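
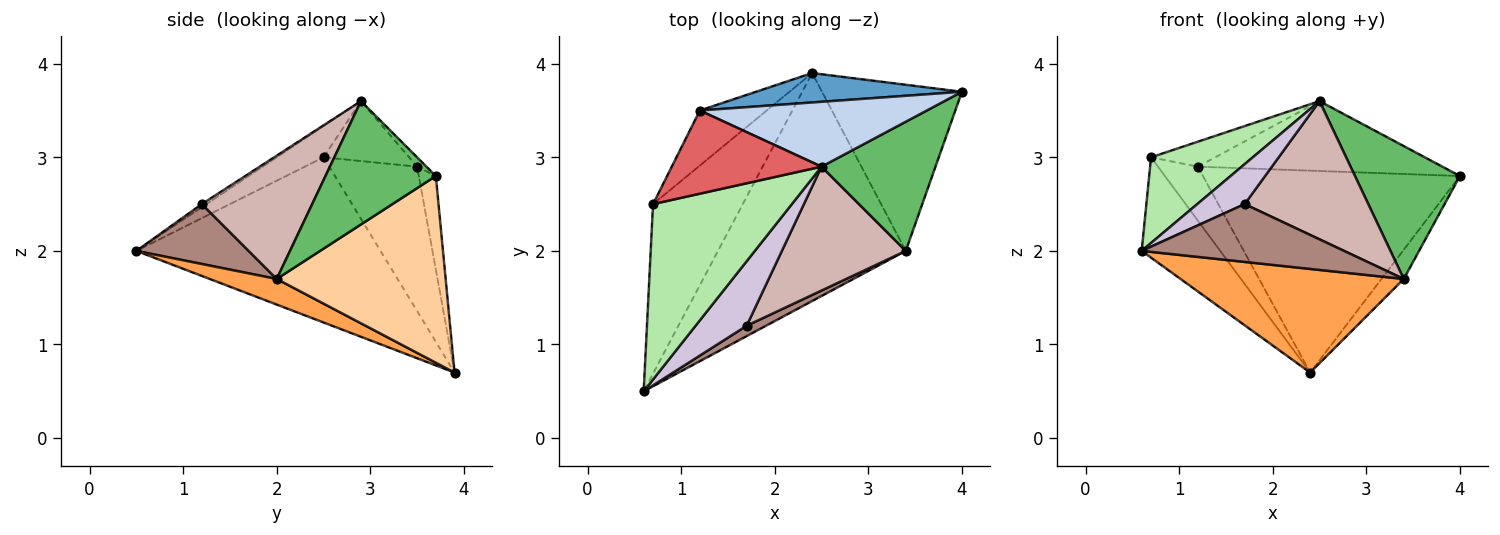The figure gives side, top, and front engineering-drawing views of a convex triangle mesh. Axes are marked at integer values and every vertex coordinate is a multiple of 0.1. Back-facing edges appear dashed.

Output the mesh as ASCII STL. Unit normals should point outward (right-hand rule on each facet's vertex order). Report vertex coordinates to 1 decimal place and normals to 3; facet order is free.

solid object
 facet normal -0.065 0.987 0.144
  outer loop
   vertex 1.2 3.5 2.9
   vertex 4.0 3.7 2.8
   vertex 2.4 3.9 0.7
  endloop
 endfacet
 facet normal -0.028 0.733 0.680
  outer loop
   vertex 1.2 3.5 2.9
   vertex 2.5 2.9 3.6
   vertex 4.0 3.7 2.8
  endloop
 endfacet
 facet normal 0.123 -0.411 -0.903
  outer loop
   vertex 3.4 2.0 1.7
   vertex 0.6 0.5 2.0
   vertex 2.4 3.9 0.7
  endloop
 endfacet
 facet normal 0.796 0.105 -0.596
  outer loop
   vertex 3.4 2.0 1.7
   vertex 2.4 3.9 0.7
   vertex 4.0 3.7 2.8
  endloop
 endfacet
 facet normal 0.602 -0.573 0.556
  outer loop
   vertex 3.4 2.0 1.7
   vertex 4.0 3.7 2.8
   vertex 2.5 2.9 3.6
  endloop
 endfacet
 facet normal -0.198 -0.430 0.881
  outer loop
   vertex 0.7 2.5 3.0
   vertex 0.6 0.5 2.0
   vertex 2.5 2.9 3.6
  endloop
 endfacet
 facet normal -0.358 0.268 0.894
  outer loop
   vertex 0.7 2.5 3.0
   vertex 2.5 2.9 3.6
   vertex 1.2 3.5 2.9
  endloop
 endfacet
 facet normal -0.846 0.272 -0.459
  outer loop
   vertex 0.7 2.5 3.0
   vertex 2.4 3.9 0.7
   vertex 0.6 0.5 2.0
  endloop
 endfacet
 facet normal -0.839 0.381 -0.388
  outer loop
   vertex 0.7 2.5 3.0
   vertex 1.2 3.5 2.9
   vertex 2.4 3.9 0.7
  endloop
 endfacet
 facet normal -0.052 -0.525 0.849
  outer loop
   vertex 1.7 1.2 2.5
   vertex 2.5 2.9 3.6
   vertex 0.6 0.5 2.0
  endloop
 endfacet
 facet normal 0.479 -0.864 0.155
  outer loop
   vertex 1.7 1.2 2.5
   vertex 0.6 0.5 2.0
   vertex 3.4 2.0 1.7
  endloop
 endfacet
 facet normal 0.553 -0.620 0.556
  outer loop
   vertex 1.7 1.2 2.5
   vertex 3.4 2.0 1.7
   vertex 2.5 2.9 3.6
  endloop
 endfacet
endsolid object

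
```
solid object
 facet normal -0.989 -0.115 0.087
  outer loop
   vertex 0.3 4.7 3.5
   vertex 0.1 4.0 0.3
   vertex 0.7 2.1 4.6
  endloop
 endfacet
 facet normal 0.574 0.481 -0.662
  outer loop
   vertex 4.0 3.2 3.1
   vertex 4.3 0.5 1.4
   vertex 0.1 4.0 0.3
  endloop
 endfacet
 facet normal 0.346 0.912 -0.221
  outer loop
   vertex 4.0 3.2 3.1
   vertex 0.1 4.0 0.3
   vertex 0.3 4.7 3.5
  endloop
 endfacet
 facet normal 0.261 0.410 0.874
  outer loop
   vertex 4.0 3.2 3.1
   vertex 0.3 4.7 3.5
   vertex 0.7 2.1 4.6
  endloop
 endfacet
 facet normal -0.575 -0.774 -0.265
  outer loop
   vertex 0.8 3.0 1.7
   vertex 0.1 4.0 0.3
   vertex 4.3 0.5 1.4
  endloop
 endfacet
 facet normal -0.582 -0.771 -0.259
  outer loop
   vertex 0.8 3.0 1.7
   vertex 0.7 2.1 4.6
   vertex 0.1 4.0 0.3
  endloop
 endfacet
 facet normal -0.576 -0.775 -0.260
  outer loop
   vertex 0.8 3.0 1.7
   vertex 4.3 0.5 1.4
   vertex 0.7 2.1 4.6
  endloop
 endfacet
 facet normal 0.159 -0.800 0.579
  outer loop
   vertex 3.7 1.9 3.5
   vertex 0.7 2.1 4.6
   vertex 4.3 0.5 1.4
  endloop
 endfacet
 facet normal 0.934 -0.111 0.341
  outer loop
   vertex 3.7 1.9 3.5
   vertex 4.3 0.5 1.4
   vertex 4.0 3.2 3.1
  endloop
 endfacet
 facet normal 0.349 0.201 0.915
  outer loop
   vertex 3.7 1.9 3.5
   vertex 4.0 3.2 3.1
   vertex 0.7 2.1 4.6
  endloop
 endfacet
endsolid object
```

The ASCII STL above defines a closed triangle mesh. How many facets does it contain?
10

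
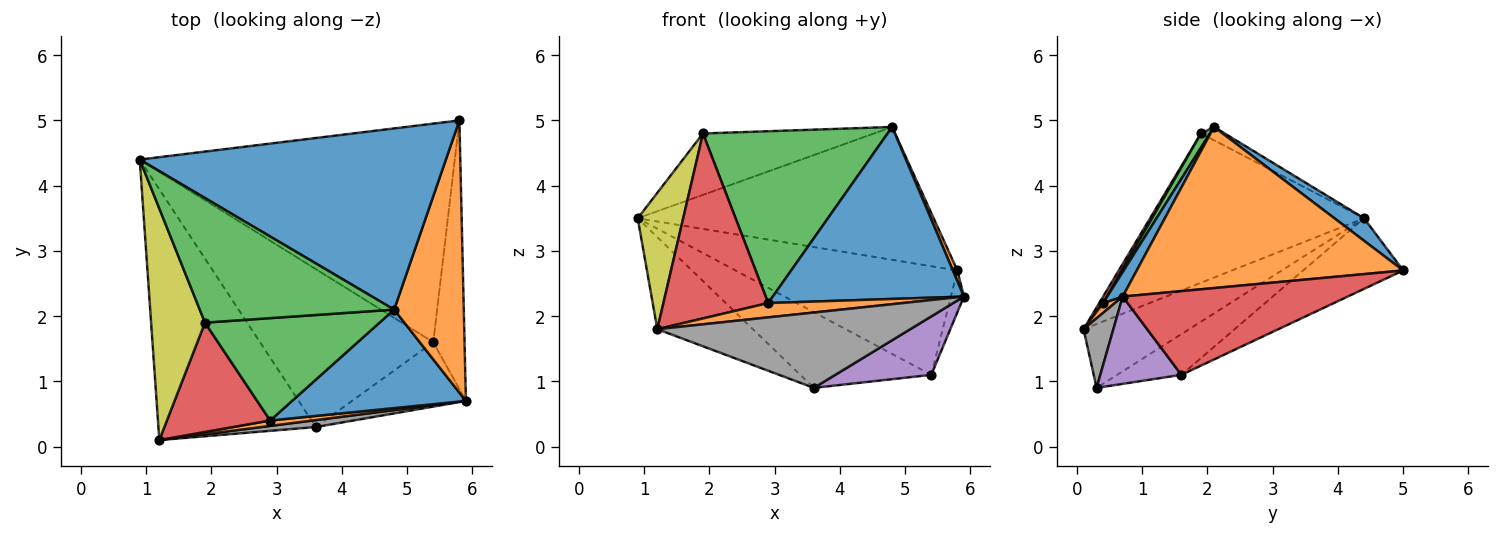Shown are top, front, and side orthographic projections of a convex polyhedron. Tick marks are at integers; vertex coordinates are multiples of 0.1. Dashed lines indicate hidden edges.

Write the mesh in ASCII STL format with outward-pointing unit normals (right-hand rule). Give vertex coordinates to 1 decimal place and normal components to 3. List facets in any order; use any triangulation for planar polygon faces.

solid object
 facet normal 0.059 0.590 0.805
  outer loop
   vertex 4.8 2.1 4.9
   vertex 5.8 5.0 2.7
   vertex 0.9 4.4 3.5
  endloop
 endfacet
 facet normal 0.918 -0.016 0.397
  outer loop
   vertex 4.8 2.1 4.9
   vertex 5.9 0.7 2.3
   vertex 5.8 5.0 2.7
  endloop
 endfacet
 facet normal -0.061 0.441 0.895
  outer loop
   vertex 1.9 1.9 4.8
   vertex 4.8 2.1 4.9
   vertex 0.9 4.4 3.5
  endloop
 endfacet
 facet normal 0.936 0.054 -0.349
  outer loop
   vertex 5.4 1.6 1.1
   vertex 5.8 5.0 2.7
   vertex 5.9 0.7 2.3
  endloop
 endfacet
 facet normal 0.494 -0.584 -0.644
  outer loop
   vertex 5.4 1.6 1.1
   vertex 5.9 0.7 2.3
   vertex 3.6 0.3 0.9
  endloop
 endfacet
 facet normal -0.197 0.436 -0.878
  outer loop
   vertex 5.4 1.6 1.1
   vertex 0.9 4.4 3.5
   vertex 5.8 5.0 2.7
  endloop
 endfacet
 facet normal -0.207 0.423 -0.882
  outer loop
   vertex 5.4 1.6 1.1
   vertex 3.6 0.3 0.9
   vertex 0.9 4.4 3.5
  endloop
 endfacet
 facet normal 0.117 -0.989 0.091
  outer loop
   vertex 1.2 0.1 1.8
   vertex 3.6 0.3 0.9
   vertex 5.9 0.7 2.3
  endloop
 endfacet
 facet normal -0.922 -0.196 0.333
  outer loop
   vertex 1.2 0.1 1.8
   vertex 1.9 1.9 4.8
   vertex 0.9 4.4 3.5
  endloop
 endfacet
 facet normal -0.356 0.322 -0.877
  outer loop
   vertex 1.2 0.1 1.8
   vertex 0.9 4.4 3.5
   vertex 3.6 0.3 0.9
  endloop
 endfacet
 facet normal 0.070 -0.866 0.496
  outer loop
   vertex 2.9 0.4 2.2
   vertex 5.9 0.7 2.3
   vertex 4.8 2.1 4.9
  endloop
 endfacet
 facet normal 0.081 -0.932 0.353
  outer loop
   vertex 2.9 0.4 2.2
   vertex 1.2 0.1 1.8
   vertex 5.9 0.7 2.3
  endloop
 endfacet
 facet normal 0.042 -0.858 0.511
  outer loop
   vertex 2.9 0.4 2.2
   vertex 4.8 2.1 4.9
   vertex 1.9 1.9 4.8
  endloop
 endfacet
 facet normal 0.032 -0.860 0.509
  outer loop
   vertex 2.9 0.4 2.2
   vertex 1.9 1.9 4.8
   vertex 1.2 0.1 1.8
  endloop
 endfacet
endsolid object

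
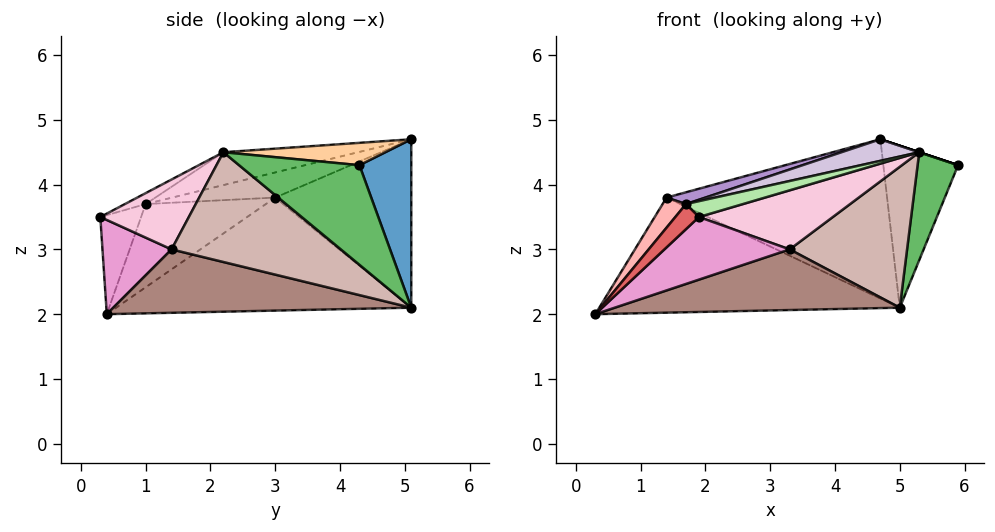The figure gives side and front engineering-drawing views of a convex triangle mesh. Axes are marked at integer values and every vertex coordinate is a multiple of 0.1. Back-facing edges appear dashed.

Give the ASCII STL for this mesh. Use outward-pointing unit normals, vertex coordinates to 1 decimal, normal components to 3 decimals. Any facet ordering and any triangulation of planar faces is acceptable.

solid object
 facet normal 0.569 0.820 0.066
  outer loop
   vertex 5.0 5.1 2.1
   vertex 4.7 5.1 4.7
   vertex 5.9 4.3 4.3
  endloop
 endfacet
 facet normal -0.600 0.611 -0.516
  outer loop
   vertex 1.4 3.0 3.8
   vertex 5.0 5.1 2.1
   vertex 0.3 0.4 2.0
  endloop
 endfacet
 facet normal -0.524 0.850 -0.060
  outer loop
   vertex 1.4 3.0 3.8
   vertex 4.7 5.1 4.7
   vertex 5.0 5.1 2.1
  endloop
 endfacet
 facet normal 0.316 0.000 0.949
  outer loop
   vertex 5.3 2.2 4.5
   vertex 5.9 4.3 4.3
   vertex 4.7 5.1 4.7
  endloop
 endfacet
 facet normal 0.847 -0.285 -0.450
  outer loop
   vertex 5.3 2.2 4.5
   vertex 5.0 5.1 2.1
   vertex 5.9 4.3 4.3
  endloop
 endfacet
 facet normal -0.110 -0.302 0.947
  outer loop
   vertex 1.7 1.0 3.7
   vertex 1.9 0.3 3.5
   vertex 5.3 2.2 4.5
  endloop
 endfacet
 facet normal -0.646 -0.375 0.665
  outer loop
   vertex 1.7 1.0 3.7
   vertex 0.3 0.4 2.0
   vertex 1.9 0.3 3.5
  endloop
 endfacet
 facet normal -0.738 -0.144 0.659
  outer loop
   vertex 1.7 1.0 3.7
   vertex 1.4 3.0 3.8
   vertex 0.3 0.4 2.0
  endloop
 endfacet
 facet normal -0.214 -0.081 0.973
  outer loop
   vertex 1.7 1.0 3.7
   vertex 4.7 5.1 4.7
   vertex 1.4 3.0 3.8
  endloop
 endfacet
 facet normal -0.182 -0.105 0.978
  outer loop
   vertex 1.7 1.0 3.7
   vertex 5.3 2.2 4.5
   vertex 4.7 5.1 4.7
  endloop
 endfacet
 facet normal 0.405 -0.388 -0.828
  outer loop
   vertex 3.3 1.4 3.0
   vertex 0.3 0.4 2.0
   vertex 5.0 5.1 2.1
  endloop
 endfacet
 facet normal 0.644 -0.447 -0.621
  outer loop
   vertex 3.3 1.4 3.0
   vertex 5.0 5.1 2.1
   vertex 5.3 2.2 4.5
  endloop
 endfacet
 facet normal 0.419 -0.759 -0.498
  outer loop
   vertex 3.3 1.4 3.0
   vertex 1.9 0.3 3.5
   vertex 0.3 0.4 2.0
  endloop
 endfacet
 facet normal 0.530 -0.801 -0.279
  outer loop
   vertex 3.3 1.4 3.0
   vertex 5.3 2.2 4.5
   vertex 1.9 0.3 3.5
  endloop
 endfacet
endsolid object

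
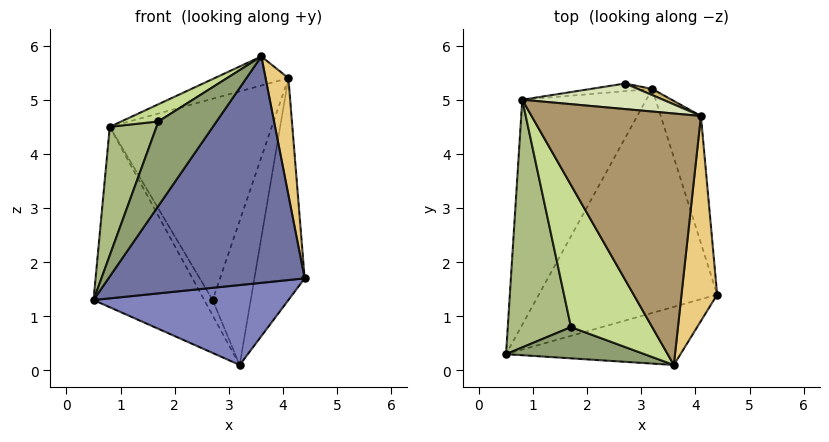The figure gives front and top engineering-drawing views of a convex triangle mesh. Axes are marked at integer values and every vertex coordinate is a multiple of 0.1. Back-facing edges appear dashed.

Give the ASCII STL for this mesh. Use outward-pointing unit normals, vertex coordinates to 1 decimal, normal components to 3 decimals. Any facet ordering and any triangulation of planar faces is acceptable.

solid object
 facet normal 0.286 -0.928 -0.238
  outer loop
   vertex 3.6 0.1 5.8
   vertex 0.5 0.3 1.3
   vertex 4.4 1.4 1.7
  endloop
 endfacet
 facet normal 0.188 -0.330 -0.925
  outer loop
   vertex 3.2 5.2 0.1
   vertex 4.4 1.4 1.7
   vertex 0.5 0.3 1.3
  endloop
 endfacet
 facet normal -0.829 0.350 -0.436
  outer loop
   vertex 3.2 5.2 0.1
   vertex 0.5 0.3 1.3
   vertex 0.8 5.0 4.5
  endloop
 endfacet
 facet normal -0.667 0.667 -0.333
  outer loop
   vertex 3.2 5.2 0.1
   vertex 0.8 5.0 4.5
   vertex 2.7 5.3 1.3
  endloop
 endfacet
 facet normal -0.492 -0.816 0.303
  outer loop
   vertex 1.7 0.8 4.6
   vertex 0.5 0.3 1.3
   vertex 3.6 0.1 5.8
  endloop
 endfacet
 facet normal -0.914 -0.187 0.361
  outer loop
   vertex 1.7 0.8 4.6
   vertex 0.8 5.0 4.5
   vertex 0.5 0.3 1.3
  endloop
 endfacet
 facet normal -0.557 -0.100 0.824
  outer loop
   vertex 1.7 0.8 4.6
   vertex 3.6 0.1 5.8
   vertex 0.8 5.0 4.5
  endloop
 endfacet
 facet normal 0.056 0.990 0.126
  outer loop
   vertex 4.1 4.7 5.4
   vertex 2.7 5.3 1.3
   vertex 0.8 5.0 4.5
  endloop
 endfacet
 facet normal -0.252 0.111 0.961
  outer loop
   vertex 4.1 4.7 5.4
   vertex 0.8 5.0 4.5
   vertex 3.6 0.1 5.8
  endloop
 endfacet
 facet normal 0.290 0.956 0.041
  outer loop
   vertex 4.1 4.7 5.4
   vertex 3.2 5.2 0.1
   vertex 2.7 5.3 1.3
  endloop
 endfacet
 facet normal 0.982 -0.093 0.162
  outer loop
   vertex 4.1 4.7 5.4
   vertex 3.6 0.1 5.8
   vertex 4.4 1.4 1.7
  endloop
 endfacet
 facet normal 0.960 0.244 -0.140
  outer loop
   vertex 4.1 4.7 5.4
   vertex 4.4 1.4 1.7
   vertex 3.2 5.2 0.1
  endloop
 endfacet
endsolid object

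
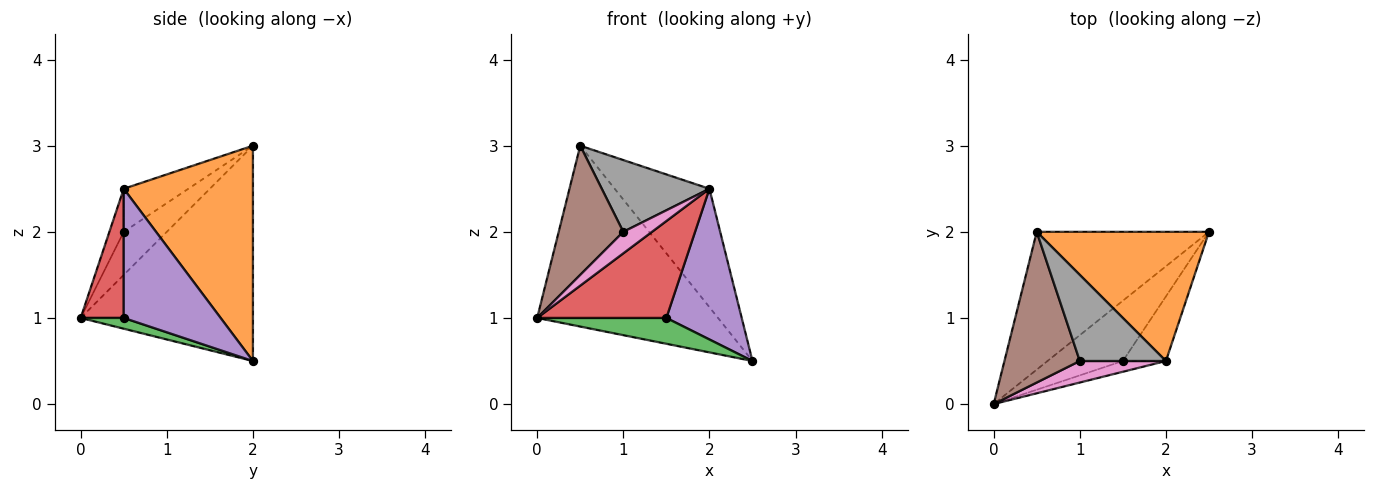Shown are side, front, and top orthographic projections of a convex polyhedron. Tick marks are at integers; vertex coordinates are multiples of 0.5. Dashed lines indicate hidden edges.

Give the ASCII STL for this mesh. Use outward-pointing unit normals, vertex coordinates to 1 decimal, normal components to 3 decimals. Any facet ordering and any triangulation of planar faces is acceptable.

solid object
 facet normal -0.604 0.634 -0.483
  outer loop
   vertex 0.5 2.0 3.0
   vertex 2.5 2.0 0.5
   vertex 0.0 0.0 1.0
  endloop
 endfacet
 facet normal 0.678 0.497 0.542
  outer loop
   vertex 2.0 0.5 2.5
   vertex 2.5 2.0 0.5
   vertex 0.5 2.0 3.0
  endloop
 endfacet
 facet normal 0.130 -0.391 -0.911
  outer loop
   vertex 1.5 0.5 1.0
   vertex 0.0 0.0 1.0
   vertex 2.5 2.0 0.5
  endloop
 endfacet
 facet normal 0.314 -0.943 -0.105
  outer loop
   vertex 1.5 0.5 1.0
   vertex 2.0 0.5 2.5
   vertex 0.0 0.0 1.0
  endloop
 endfacet
 facet normal 0.763 -0.594 -0.254
  outer loop
   vertex 1.5 0.5 1.0
   vertex 2.5 2.0 0.5
   vertex 2.0 0.5 2.5
  endloop
 endfacet
 facet normal -0.398 -0.597 0.697
  outer loop
   vertex 1.0 0.5 2.0
   vertex 0.5 2.0 3.0
   vertex 0.0 0.0 1.0
  endloop
 endfacet
 facet normal -0.333 -0.667 0.667
  outer loop
   vertex 1.0 0.5 2.0
   vertex 0.0 0.0 1.0
   vertex 2.0 0.5 2.5
  endloop
 endfacet
 facet normal -0.359 -0.598 0.717
  outer loop
   vertex 1.0 0.5 2.0
   vertex 2.0 0.5 2.5
   vertex 0.5 2.0 3.0
  endloop
 endfacet
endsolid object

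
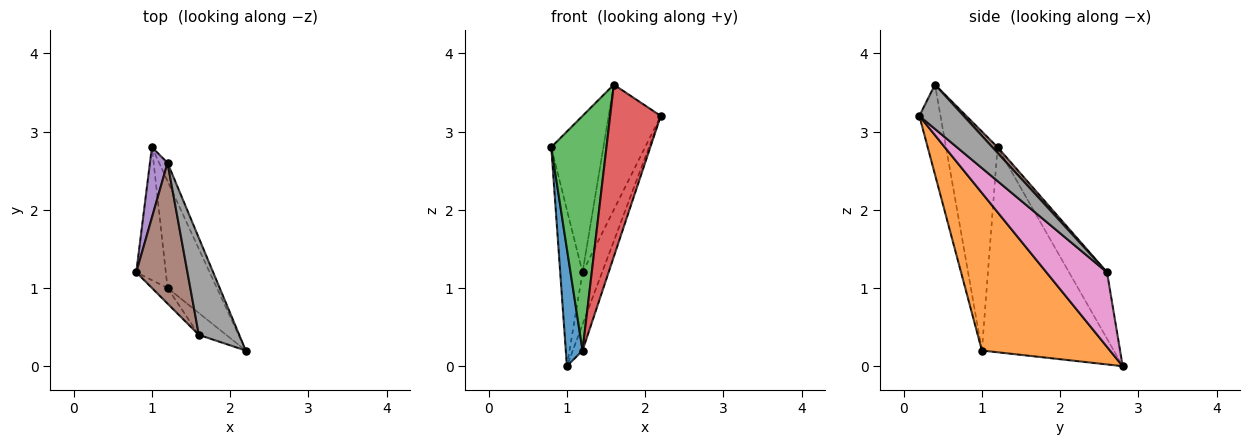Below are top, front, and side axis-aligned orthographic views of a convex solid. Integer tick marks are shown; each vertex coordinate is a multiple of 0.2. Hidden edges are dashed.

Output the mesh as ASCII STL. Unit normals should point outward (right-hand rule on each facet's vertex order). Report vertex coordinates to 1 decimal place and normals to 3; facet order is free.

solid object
 facet normal -0.982 -0.125 -0.141
  outer loop
   vertex 1.2 1.0 0.2
   vertex 0.8 1.2 2.8
   vertex 1.0 2.8 0.0
  endloop
 endfacet
 facet normal 0.952 0.073 -0.298
  outer loop
   vertex 1.2 1.0 0.2
   vertex 1.0 2.8 0.0
   vertex 2.2 0.2 3.2
  endloop
 endfacet
 facet normal -0.682 -0.730 -0.049
  outer loop
   vertex 1.2 1.0 0.2
   vertex 1.6 0.4 3.6
   vertex 0.8 1.2 2.8
  endloop
 endfacet
 facet normal -0.383 -0.916 -0.117
  outer loop
   vertex 1.2 1.0 0.2
   vertex 2.2 0.2 3.2
   vertex 1.6 0.4 3.6
  endloop
 endfacet
 facet normal -0.840 0.494 0.222
  outer loop
   vertex 1.2 2.6 1.2
   vertex 1.0 2.8 0.0
   vertex 0.8 1.2 2.8
  endloop
 endfacet
 facet normal 0.074 0.741 0.667
  outer loop
   vertex 1.2 2.6 1.2
   vertex 0.8 1.2 2.8
   vertex 1.6 0.4 3.6
  endloop
 endfacet
 facet normal 0.946 0.305 -0.107
  outer loop
   vertex 1.2 2.6 1.2
   vertex 2.2 0.2 3.2
   vertex 1.0 2.8 0.0
  endloop
 endfacet
 facet normal 0.558 0.656 0.508
  outer loop
   vertex 1.2 2.6 1.2
   vertex 1.6 0.4 3.6
   vertex 2.2 0.2 3.2
  endloop
 endfacet
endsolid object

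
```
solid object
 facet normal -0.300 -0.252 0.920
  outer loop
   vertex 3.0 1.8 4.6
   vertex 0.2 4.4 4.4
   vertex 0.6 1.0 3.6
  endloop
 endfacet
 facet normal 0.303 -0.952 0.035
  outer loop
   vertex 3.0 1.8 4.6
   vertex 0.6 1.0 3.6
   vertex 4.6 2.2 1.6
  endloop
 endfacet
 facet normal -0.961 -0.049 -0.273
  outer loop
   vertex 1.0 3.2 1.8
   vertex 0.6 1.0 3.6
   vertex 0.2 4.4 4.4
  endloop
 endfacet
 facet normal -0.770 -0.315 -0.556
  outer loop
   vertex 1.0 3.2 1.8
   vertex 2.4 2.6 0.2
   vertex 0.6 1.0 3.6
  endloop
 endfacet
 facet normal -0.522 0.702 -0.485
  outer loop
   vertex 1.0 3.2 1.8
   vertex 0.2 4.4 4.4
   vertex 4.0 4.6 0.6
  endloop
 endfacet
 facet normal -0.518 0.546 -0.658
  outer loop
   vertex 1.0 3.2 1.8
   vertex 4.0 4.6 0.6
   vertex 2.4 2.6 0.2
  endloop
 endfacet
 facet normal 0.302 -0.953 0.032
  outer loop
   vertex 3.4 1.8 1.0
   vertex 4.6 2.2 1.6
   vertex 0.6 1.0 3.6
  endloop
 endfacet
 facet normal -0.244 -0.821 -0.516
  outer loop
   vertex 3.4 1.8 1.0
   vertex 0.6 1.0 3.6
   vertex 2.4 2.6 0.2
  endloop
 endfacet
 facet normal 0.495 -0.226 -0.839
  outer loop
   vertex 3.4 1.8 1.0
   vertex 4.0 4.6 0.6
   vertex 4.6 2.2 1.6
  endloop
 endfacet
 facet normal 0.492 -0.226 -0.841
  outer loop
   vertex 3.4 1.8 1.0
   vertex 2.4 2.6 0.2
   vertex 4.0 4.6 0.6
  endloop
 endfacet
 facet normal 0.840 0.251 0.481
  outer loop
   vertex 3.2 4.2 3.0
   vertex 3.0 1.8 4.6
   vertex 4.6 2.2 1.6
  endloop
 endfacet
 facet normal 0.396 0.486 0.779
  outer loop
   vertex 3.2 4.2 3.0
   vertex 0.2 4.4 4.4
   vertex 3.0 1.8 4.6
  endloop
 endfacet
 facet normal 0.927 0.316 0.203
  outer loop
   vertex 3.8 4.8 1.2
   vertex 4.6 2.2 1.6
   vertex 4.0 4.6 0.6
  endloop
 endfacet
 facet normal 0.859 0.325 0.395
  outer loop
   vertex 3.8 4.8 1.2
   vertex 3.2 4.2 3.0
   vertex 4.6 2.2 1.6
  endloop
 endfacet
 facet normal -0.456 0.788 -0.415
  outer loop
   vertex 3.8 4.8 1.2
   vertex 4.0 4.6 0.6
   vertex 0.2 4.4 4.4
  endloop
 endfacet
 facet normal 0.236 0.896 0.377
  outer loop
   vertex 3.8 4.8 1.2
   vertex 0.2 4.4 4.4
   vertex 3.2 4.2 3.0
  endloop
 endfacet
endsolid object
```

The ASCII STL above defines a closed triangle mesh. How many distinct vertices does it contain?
10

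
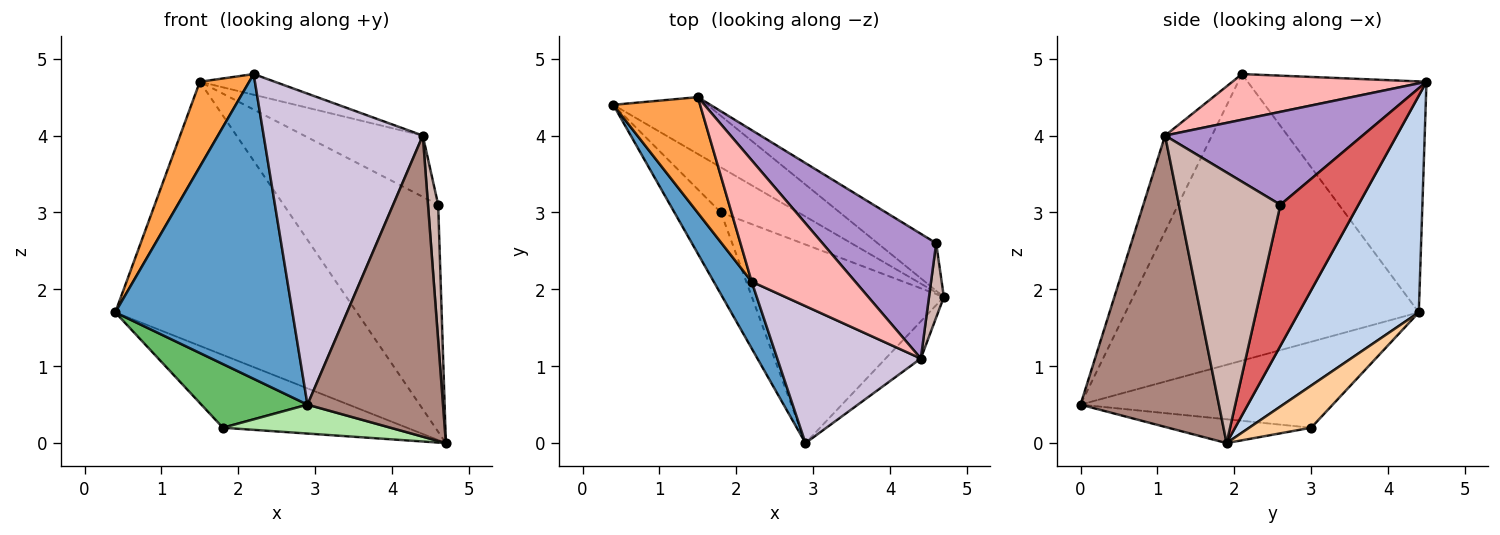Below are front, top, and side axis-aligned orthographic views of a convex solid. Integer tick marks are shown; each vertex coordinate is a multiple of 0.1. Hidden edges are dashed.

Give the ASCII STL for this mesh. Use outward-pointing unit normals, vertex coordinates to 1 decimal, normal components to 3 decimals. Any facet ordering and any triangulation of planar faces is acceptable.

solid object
 facet normal -0.850 -0.514 0.113
  outer loop
   vertex 2.2 2.1 4.8
   vertex 0.4 4.4 1.7
   vertex 2.9 0.0 0.5
  endloop
 endfacet
 facet normal 0.436 0.880 -0.189
  outer loop
   vertex 1.5 4.5 4.7
   vertex 4.7 1.9 0.0
   vertex 0.4 4.4 1.7
  endloop
 endfacet
 facet normal -0.906 -0.250 0.341
  outer loop
   vertex 1.5 4.5 4.7
   vertex 0.4 4.4 1.7
   vertex 2.2 2.1 4.8
  endloop
 endfacet
 facet normal 0.275 0.817 -0.506
  outer loop
   vertex 1.8 3.0 0.2
   vertex 0.4 4.4 1.7
   vertex 4.7 1.9 0.0
  endloop
 endfacet
 facet normal -0.825 -0.347 -0.446
  outer loop
   vertex 1.8 3.0 0.2
   vertex 2.9 0.0 0.5
   vertex 0.4 4.4 1.7
  endloop
 endfacet
 facet normal -0.122 -0.143 -0.982
  outer loop
   vertex 1.8 3.0 0.2
   vertex 4.7 1.9 0.0
   vertex 2.9 0.0 0.5
  endloop
 endfacet
 facet normal 0.443 0.878 -0.184
  outer loop
   vertex 4.6 2.6 3.1
   vertex 4.7 1.9 0.0
   vertex 1.5 4.5 4.7
  endloop
 endfacet
 facet normal 0.399 0.154 0.904
  outer loop
   vertex 4.4 1.1 4.0
   vertex 1.5 4.5 4.7
   vertex 2.2 2.1 4.8
  endloop
 endfacet
 facet normal 0.591 0.355 0.724
  outer loop
   vertex 4.4 1.1 4.0
   vertex 4.6 2.6 3.1
   vertex 1.5 4.5 4.7
  endloop
 endfacet
 facet normal -0.260 -0.884 0.389
  outer loop
   vertex 4.4 1.1 4.0
   vertex 2.2 2.1 4.8
   vertex 2.9 0.0 0.5
  endloop
 endfacet
 facet normal 0.712 -0.697 -0.086
  outer loop
   vertex 4.4 1.1 4.0
   vertex 2.9 0.0 0.5
   vertex 4.7 1.9 0.0
  endloop
 endfacet
 facet normal 0.994 -0.100 0.055
  outer loop
   vertex 4.4 1.1 4.0
   vertex 4.7 1.9 0.0
   vertex 4.6 2.6 3.1
  endloop
 endfacet
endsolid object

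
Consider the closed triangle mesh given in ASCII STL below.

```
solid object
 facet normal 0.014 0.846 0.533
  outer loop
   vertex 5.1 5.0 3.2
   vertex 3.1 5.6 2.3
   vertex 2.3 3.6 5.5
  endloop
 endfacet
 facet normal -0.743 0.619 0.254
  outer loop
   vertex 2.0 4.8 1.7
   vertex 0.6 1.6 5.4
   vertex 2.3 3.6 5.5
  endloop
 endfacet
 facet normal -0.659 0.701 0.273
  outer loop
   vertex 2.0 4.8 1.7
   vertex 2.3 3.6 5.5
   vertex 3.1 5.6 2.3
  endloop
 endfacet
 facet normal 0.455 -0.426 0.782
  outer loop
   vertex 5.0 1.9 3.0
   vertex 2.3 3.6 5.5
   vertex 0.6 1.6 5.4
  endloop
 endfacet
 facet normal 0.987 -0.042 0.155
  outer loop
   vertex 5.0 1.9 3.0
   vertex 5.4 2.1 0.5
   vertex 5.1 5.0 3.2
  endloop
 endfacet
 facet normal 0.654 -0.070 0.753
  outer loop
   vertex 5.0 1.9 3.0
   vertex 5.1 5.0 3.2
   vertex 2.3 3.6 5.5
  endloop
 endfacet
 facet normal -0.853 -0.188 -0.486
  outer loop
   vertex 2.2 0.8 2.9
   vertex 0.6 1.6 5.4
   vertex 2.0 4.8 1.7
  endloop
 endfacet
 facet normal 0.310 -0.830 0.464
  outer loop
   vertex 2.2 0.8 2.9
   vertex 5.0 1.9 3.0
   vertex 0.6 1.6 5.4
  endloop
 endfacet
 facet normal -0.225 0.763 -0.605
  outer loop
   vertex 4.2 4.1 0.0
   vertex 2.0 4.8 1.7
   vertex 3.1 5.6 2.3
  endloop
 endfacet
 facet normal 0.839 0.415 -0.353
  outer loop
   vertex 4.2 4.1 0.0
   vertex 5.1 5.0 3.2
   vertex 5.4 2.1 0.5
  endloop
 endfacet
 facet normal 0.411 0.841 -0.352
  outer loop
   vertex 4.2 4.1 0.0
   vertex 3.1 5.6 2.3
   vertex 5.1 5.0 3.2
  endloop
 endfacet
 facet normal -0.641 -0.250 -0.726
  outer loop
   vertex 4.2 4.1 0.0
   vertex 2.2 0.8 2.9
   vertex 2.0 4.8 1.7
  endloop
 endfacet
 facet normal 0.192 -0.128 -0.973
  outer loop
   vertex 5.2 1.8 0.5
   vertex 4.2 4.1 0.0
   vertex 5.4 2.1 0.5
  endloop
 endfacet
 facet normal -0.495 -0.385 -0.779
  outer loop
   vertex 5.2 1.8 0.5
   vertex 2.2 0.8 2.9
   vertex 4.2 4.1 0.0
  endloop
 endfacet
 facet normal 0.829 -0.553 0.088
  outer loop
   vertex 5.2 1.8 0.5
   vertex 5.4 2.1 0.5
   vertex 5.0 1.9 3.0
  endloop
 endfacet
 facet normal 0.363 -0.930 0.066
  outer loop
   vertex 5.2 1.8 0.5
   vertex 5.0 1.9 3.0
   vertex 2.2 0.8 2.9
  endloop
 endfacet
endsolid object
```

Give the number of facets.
16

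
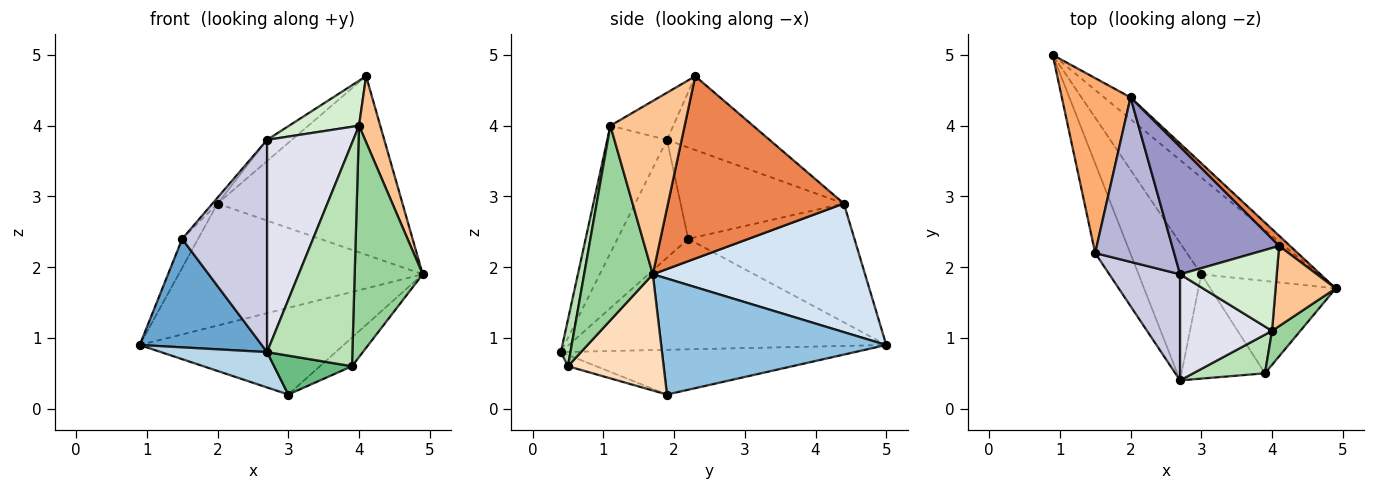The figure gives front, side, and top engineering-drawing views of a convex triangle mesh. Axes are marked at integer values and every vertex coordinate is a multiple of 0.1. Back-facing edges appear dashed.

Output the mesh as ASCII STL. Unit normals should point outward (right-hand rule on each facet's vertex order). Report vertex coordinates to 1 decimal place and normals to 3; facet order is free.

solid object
 facet normal -0.895 -0.344 -0.284
  outer loop
   vertex 1.5 2.2 2.4
   vertex 0.9 5.0 0.9
   vertex 2.7 0.4 0.8
  endloop
 endfacet
 facet normal 0.593 0.537 -0.600
  outer loop
   vertex 3.0 1.9 0.2
   vertex 0.9 5.0 0.9
   vertex 4.9 1.7 1.9
  endloop
 endfacet
 facet normal -0.568 -0.205 -0.797
  outer loop
   vertex 3.0 1.9 0.2
   vertex 2.7 0.4 0.8
   vertex 0.9 5.0 0.9
  endloop
 endfacet
 facet normal 0.650 0.748 -0.133
  outer loop
   vertex 2.0 4.4 2.9
   vertex 4.9 1.7 1.9
   vertex 0.9 5.0 0.9
  endloop
 endfacet
 facet normal 0.688 0.724 0.042
  outer loop
   vertex 2.0 4.4 2.9
   vertex 4.1 2.3 4.7
   vertex 4.9 1.7 1.9
  endloop
 endfacet
 facet normal -0.863 0.083 0.499
  outer loop
   vertex 2.0 4.4 2.9
   vertex 0.9 5.0 0.9
   vertex 1.5 2.2 2.4
  endloop
 endfacet
 facet normal 0.912 -0.261 0.316
  outer loop
   vertex 4.0 1.1 4.0
   vertex 4.9 1.7 1.9
   vertex 4.1 2.3 4.7
  endloop
 endfacet
 facet normal 0.663 0.222 -0.715
  outer loop
   vertex 3.9 0.5 0.6
   vertex 3.0 1.9 0.2
   vertex 4.9 1.7 1.9
  endloop
 endfacet
 facet normal -0.126 -0.347 -0.930
  outer loop
   vertex 3.9 0.5 0.6
   vertex 2.7 0.4 0.8
   vertex 3.0 1.9 0.2
  endloop
 endfacet
 facet normal 0.707 -0.700 0.103
  outer loop
   vertex 3.9 0.5 0.6
   vertex 4.9 1.7 1.9
   vertex 4.0 1.1 4.0
  endloop
 endfacet
 facet normal 0.110 -0.979 0.170
  outer loop
   vertex 3.9 0.5 0.6
   vertex 4.0 1.1 4.0
   vertex 2.7 0.4 0.8
  endloop
 endfacet
 facet normal -0.394 -0.438 0.808
  outer loop
   vertex 2.7 1.9 3.8
   vertex 4.0 1.1 4.0
   vertex 4.1 2.3 4.7
  endloop
 endfacet
 facet normal -0.563 0.136 0.815
  outer loop
   vertex 2.7 1.9 3.8
   vertex 4.1 2.3 4.7
   vertex 2.0 4.4 2.9
  endloop
 endfacet
 facet normal -0.757 0.023 0.654
  outer loop
   vertex 2.7 1.9 3.8
   vertex 2.0 4.4 2.9
   vertex 1.5 2.2 2.4
  endloop
 endfacet
 facet normal -0.598 -0.717 0.359
  outer loop
   vertex 2.7 1.9 3.8
   vertex 1.5 2.2 2.4
   vertex 2.7 0.4 0.8
  endloop
 endfacet
 facet normal -0.526 -0.760 0.380
  outer loop
   vertex 2.7 1.9 3.8
   vertex 2.7 0.4 0.8
   vertex 4.0 1.1 4.0
  endloop
 endfacet
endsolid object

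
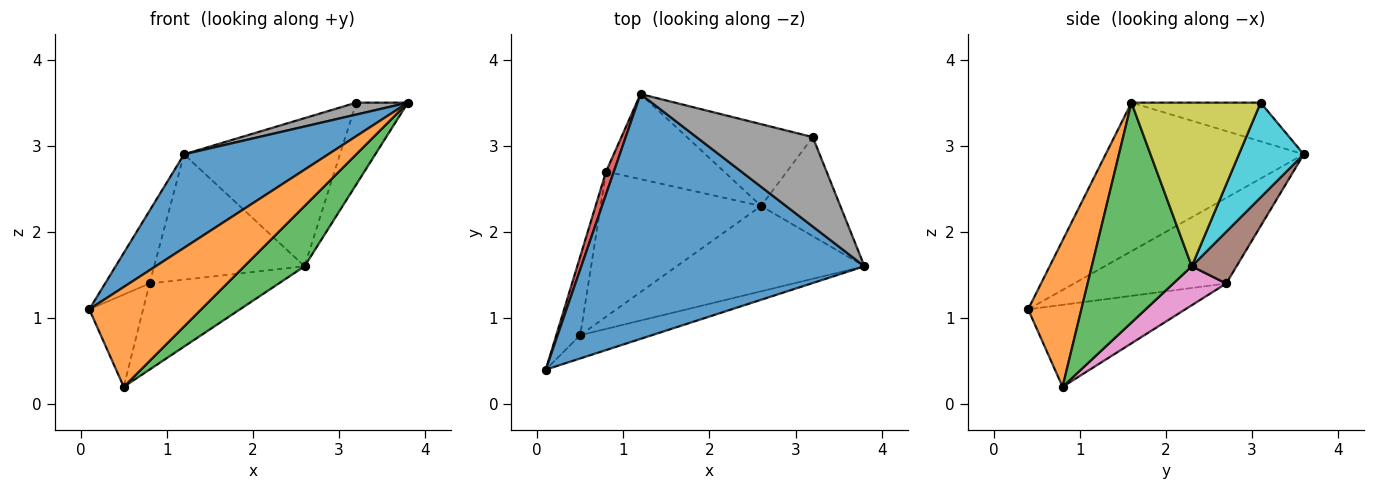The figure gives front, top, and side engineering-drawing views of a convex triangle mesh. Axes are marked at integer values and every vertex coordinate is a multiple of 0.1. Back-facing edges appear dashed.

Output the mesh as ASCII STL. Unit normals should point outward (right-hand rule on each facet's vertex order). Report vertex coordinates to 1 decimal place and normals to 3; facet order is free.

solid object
 facet normal -0.440 -0.321 0.839
  outer loop
   vertex 1.2 3.6 2.9
   vertex 0.1 0.4 1.1
   vertex 3.8 1.6 3.5
  endloop
 endfacet
 facet normal 0.420 -0.884 -0.206
  outer loop
   vertex 0.5 0.8 0.2
   vertex 3.8 1.6 3.5
   vertex 0.1 0.4 1.1
  endloop
 endfacet
 facet normal 0.691 -0.417 -0.590
  outer loop
   vertex 2.6 2.3 1.6
   vertex 3.8 1.6 3.5
   vertex 0.5 0.8 0.2
  endloop
 endfacet
 facet normal -0.956 0.280 0.087
  outer loop
   vertex 0.8 2.7 1.4
   vertex 0.1 0.4 1.1
   vertex 1.2 3.6 2.9
  endloop
 endfacet
 facet normal -0.912 0.312 -0.266
  outer loop
   vertex 0.8 2.7 1.4
   vertex 0.5 0.8 0.2
   vertex 0.1 0.4 1.1
  endloop
 endfacet
 facet normal 0.239 0.803 -0.546
  outer loop
   vertex 0.8 2.7 1.4
   vertex 1.2 3.6 2.9
   vertex 2.6 2.3 1.6
  endloop
 endfacet
 facet normal 0.205 0.499 -0.842
  outer loop
   vertex 0.8 2.7 1.4
   vertex 2.6 2.3 1.6
   vertex 0.5 0.8 0.2
  endloop
 endfacet
 facet normal -0.314 -0.125 0.941
  outer loop
   vertex 3.2 3.1 3.5
   vertex 1.2 3.6 2.9
   vertex 3.8 1.6 3.5
  endloop
 endfacet
 facet normal 0.847 0.339 -0.410
  outer loop
   vertex 3.2 3.1 3.5
   vertex 3.8 1.6 3.5
   vertex 2.6 2.3 1.6
  endloop
 endfacet
 facet normal 0.342 0.823 -0.454
  outer loop
   vertex 3.2 3.1 3.5
   vertex 2.6 2.3 1.6
   vertex 1.2 3.6 2.9
  endloop
 endfacet
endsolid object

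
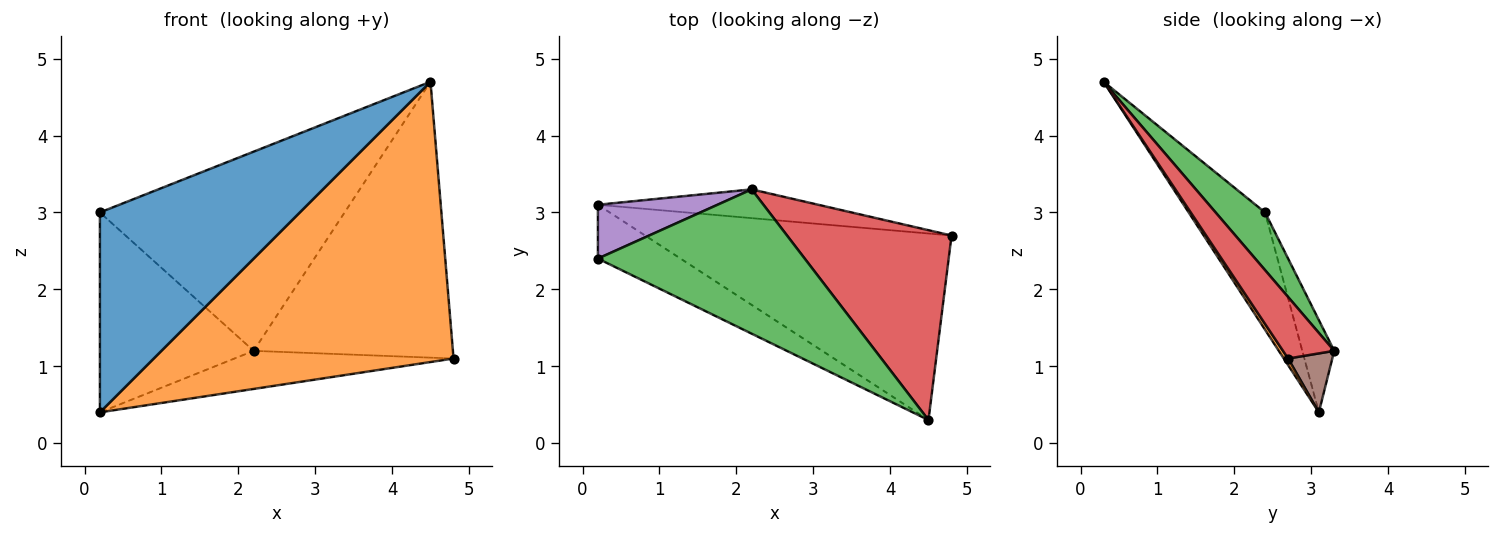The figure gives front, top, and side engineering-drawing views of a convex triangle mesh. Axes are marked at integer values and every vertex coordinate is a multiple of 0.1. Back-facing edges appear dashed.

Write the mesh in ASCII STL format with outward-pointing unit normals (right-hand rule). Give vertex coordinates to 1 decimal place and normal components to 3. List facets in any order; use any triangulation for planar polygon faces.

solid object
 facet normal -0.346 -0.906 -0.244
  outer loop
   vertex 0.2 3.1 0.4
   vertex 4.5 0.3 4.7
   vertex 0.2 2.4 3.0
  endloop
 endfacet
 facet normal 0.012 -0.832 -0.554
  outer loop
   vertex 0.2 3.1 0.4
   vertex 4.8 2.7 1.1
   vertex 4.5 0.3 4.7
  endloop
 endfacet
 facet normal 0.161 0.799 0.579
  outer loop
   vertex 2.2 3.3 1.2
   vertex 0.2 2.4 3.0
   vertex 4.5 0.3 4.7
  endloop
 endfacet
 facet normal 0.207 0.806 0.555
  outer loop
   vertex 2.2 3.3 1.2
   vertex 4.5 0.3 4.7
   vertex 4.8 2.7 1.1
  endloop
 endfacet
 facet normal -0.197 0.947 0.255
  outer loop
   vertex 2.2 3.3 1.2
   vertex 0.2 3.1 0.4
   vertex 0.2 2.4 3.0
  endloop
 endfacet
 facet normal 0.159 0.788 -0.595
  outer loop
   vertex 2.2 3.3 1.2
   vertex 4.8 2.7 1.1
   vertex 0.2 3.1 0.4
  endloop
 endfacet
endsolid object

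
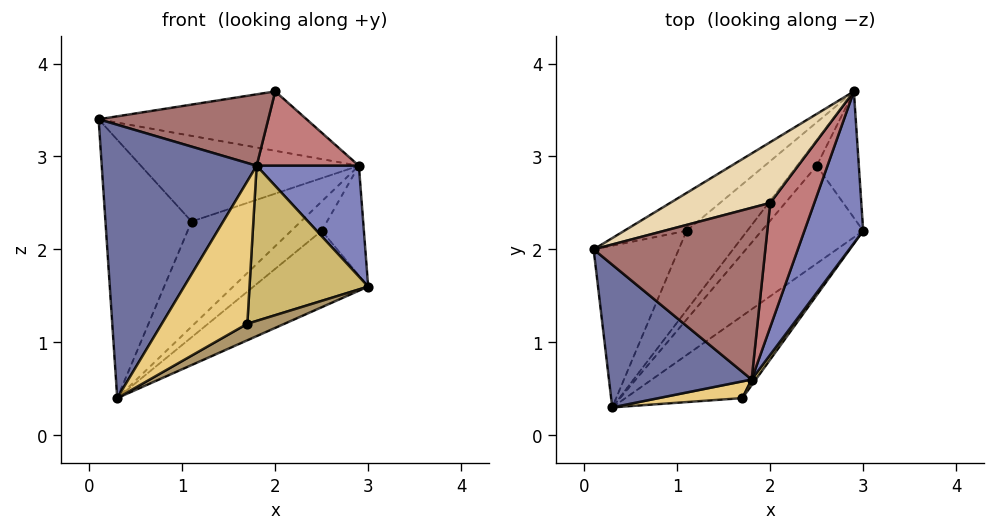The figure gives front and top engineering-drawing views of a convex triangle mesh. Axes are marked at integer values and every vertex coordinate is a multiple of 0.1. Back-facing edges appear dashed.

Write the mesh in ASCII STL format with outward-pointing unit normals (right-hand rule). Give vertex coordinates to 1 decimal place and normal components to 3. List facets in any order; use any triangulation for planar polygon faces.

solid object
 facet normal -0.511 -0.762 0.398
  outer loop
   vertex 1.8 0.6 2.9
   vertex 0.1 2.0 3.4
   vertex 0.3 0.3 0.4
  endloop
 endfacet
 facet normal 0.857 -0.304 0.417
  outer loop
   vertex 1.8 0.6 2.9
   vertex 3.0 2.2 1.6
   vertex 2.9 3.7 2.9
  endloop
 endfacet
 facet normal -0.602 0.677 -0.424
  outer loop
   vertex 1.1 2.2 2.3
   vertex 0.3 0.3 0.4
   vertex 0.1 2.0 3.4
  endloop
 endfacet
 facet normal -0.532 0.775 -0.342
  outer loop
   vertex 1.1 2.2 2.3
   vertex 0.1 2.0 3.4
   vertex 2.9 3.7 2.9
  endloop
 endfacet
 facet normal -0.421 0.724 -0.547
  outer loop
   vertex 1.1 2.2 2.3
   vertex 2.9 3.7 2.9
   vertex 0.3 0.3 0.4
  endloop
 endfacet
 facet normal -0.083 0.614 -0.785
  outer loop
   vertex 2.5 2.9 2.2
   vertex 3.0 2.2 1.6
   vertex 0.3 0.3 0.4
  endloop
 endfacet
 facet normal 0.011 0.655 -0.755
  outer loop
   vertex 2.5 2.9 2.2
   vertex 2.9 3.7 2.9
   vertex 3.0 2.2 1.6
  endloop
 endfacet
 facet normal -0.329 0.710 -0.623
  outer loop
   vertex 2.5 2.9 2.2
   vertex 0.3 0.3 0.4
   vertex 2.9 3.7 2.9
  endloop
 endfacet
 facet normal 0.498 -0.171 -0.850
  outer loop
   vertex 1.7 0.4 1.2
   vertex 0.3 0.3 0.4
   vertex 3.0 2.2 1.6
  endloop
 endfacet
 facet normal 0.808 -0.589 0.022
  outer loop
   vertex 1.7 0.4 1.2
   vertex 3.0 2.2 1.6
   vertex 1.8 0.6 2.9
  endloop
 endfacet
 facet normal 0.004 -0.993 0.117
  outer loop
   vertex 1.7 0.4 1.2
   vertex 1.8 0.6 2.9
   vertex 0.3 0.3 0.4
  endloop
 endfacet
 facet normal -0.285 0.670 0.685
  outer loop
   vertex 2.0 2.5 3.7
   vertex 2.9 3.7 2.9
   vertex 0.1 2.0 3.4
  endloop
 endfacet
 facet normal -0.045 -0.384 0.922
  outer loop
   vertex 2.0 2.5 3.7
   vertex 0.1 2.0 3.4
   vertex 1.8 0.6 2.9
  endloop
 endfacet
 facet normal 0.823 -0.292 0.488
  outer loop
   vertex 2.0 2.5 3.7
   vertex 1.8 0.6 2.9
   vertex 2.9 3.7 2.9
  endloop
 endfacet
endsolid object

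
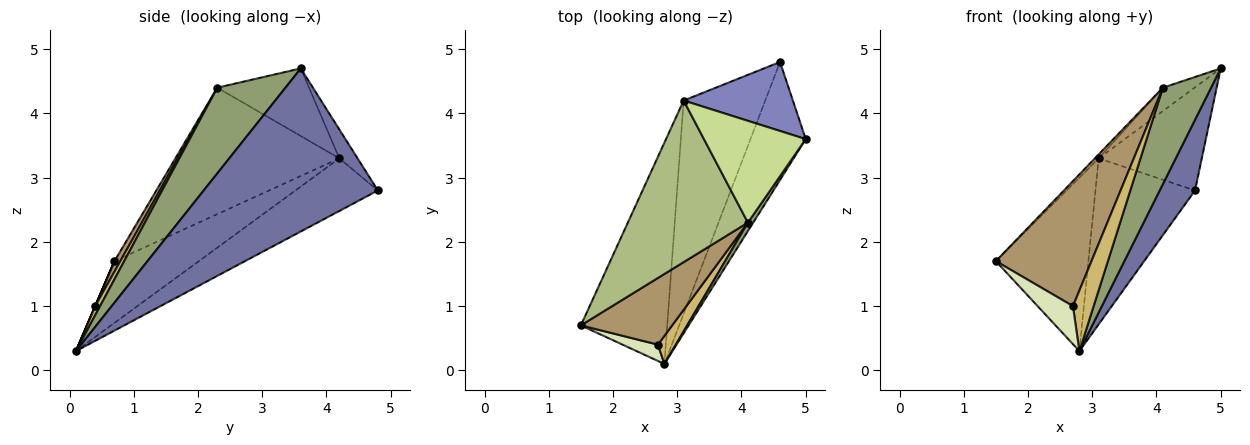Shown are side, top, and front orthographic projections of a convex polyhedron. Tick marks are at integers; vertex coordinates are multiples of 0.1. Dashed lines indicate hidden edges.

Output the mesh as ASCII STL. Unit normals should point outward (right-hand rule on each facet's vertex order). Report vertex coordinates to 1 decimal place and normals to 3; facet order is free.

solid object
 facet normal 0.930 -0.189 -0.315
  outer loop
   vertex 4.6 4.8 2.8
   vertex 5.0 3.6 4.7
   vertex 2.8 0.1 0.3
  endloop
 endfacet
 facet normal -0.146 0.822 0.550
  outer loop
   vertex 3.1 4.2 3.3
   vertex 5.0 3.6 4.7
   vertex 4.6 4.8 2.8
  endloop
 endfacet
 facet normal -0.490 0.538 -0.686
  outer loop
   vertex 3.1 4.2 3.3
   vertex 2.8 0.1 0.3
   vertex 1.5 0.7 1.7
  endloop
 endfacet
 facet normal -0.453 0.548 -0.703
  outer loop
   vertex 3.1 4.2 3.3
   vertex 4.6 4.8 2.8
   vertex 2.8 0.1 0.3
  endloop
 endfacet
 facet normal 0.816 -0.576 0.051
  outer loop
   vertex 4.1 2.3 4.4
   vertex 2.8 0.1 0.3
   vertex 5.0 3.6 4.7
  endloop
 endfacet
 facet normal -0.725 0.017 0.688
  outer loop
   vertex 4.1 2.3 4.4
   vertex 3.1 4.2 3.3
   vertex 1.5 0.7 1.7
  endloop
 endfacet
 facet normal -0.544 0.188 0.818
  outer loop
   vertex 4.1 2.3 4.4
   vertex 5.0 3.6 4.7
   vertex 3.1 4.2 3.3
  endloop
 endfacet
 facet normal 0.000 -0.919 0.394
  outer loop
   vertex 2.7 0.4 1.0
   vertex 1.5 0.7 1.7
   vertex 2.8 0.1 0.3
  endloop
 endfacet
 facet normal 0.054 -0.881 0.470
  outer loop
   vertex 2.7 0.4 1.0
   vertex 4.1 2.3 4.4
   vertex 1.5 0.7 1.7
  endloop
 endfacet
 facet normal 0.209 -0.888 0.410
  outer loop
   vertex 2.7 0.4 1.0
   vertex 2.8 0.1 0.3
   vertex 4.1 2.3 4.4
  endloop
 endfacet
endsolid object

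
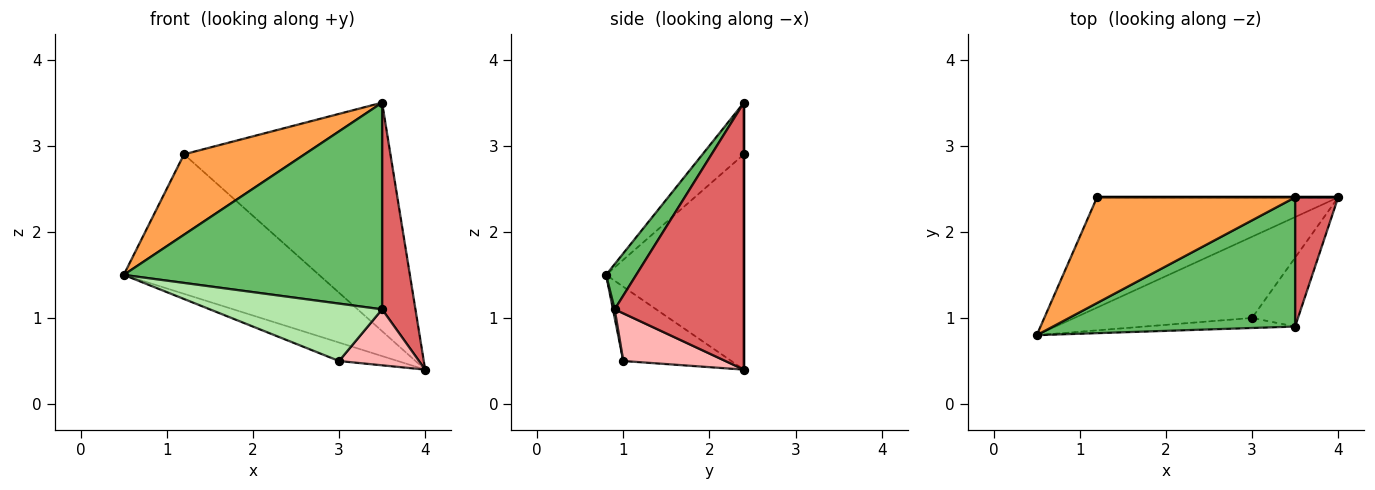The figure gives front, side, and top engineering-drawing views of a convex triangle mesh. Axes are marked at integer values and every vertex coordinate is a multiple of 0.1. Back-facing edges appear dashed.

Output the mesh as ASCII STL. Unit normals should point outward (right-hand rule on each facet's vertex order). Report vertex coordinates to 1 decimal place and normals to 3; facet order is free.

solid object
 facet normal -0.378 0.205 -0.903
  outer loop
   vertex 3.0 1.0 0.5
   vertex 0.5 0.8 1.5
   vertex 4.0 2.4 0.4
  endloop
 endfacet
 facet normal -0.484 0.686 -0.542
  outer loop
   vertex 1.2 2.4 2.9
   vertex 4.0 2.4 0.4
   vertex 0.5 0.8 1.5
  endloop
 endfacet
 facet normal -0.203 -0.593 0.779
  outer loop
   vertex 1.2 2.4 2.9
   vertex 0.5 0.8 1.5
   vertex 3.5 2.4 3.5
  endloop
 endfacet
 facet normal 0.000 1.000 0.000
  outer loop
   vertex 1.2 2.4 2.9
   vertex 3.5 2.4 3.5
   vertex 4.0 2.4 0.4
  endloop
 endfacet
 facet normal 0.098 -0.844 0.527
  outer loop
   vertex 3.5 0.9 1.1
   vertex 3.5 2.4 3.5
   vertex 0.5 0.8 1.5
  endloop
 endfacet
 facet normal 0.010 -0.985 -0.172
  outer loop
   vertex 3.5 0.9 1.1
   vertex 0.5 0.8 1.5
   vertex 3.0 1.0 0.5
  endloop
 endfacet
 facet normal 0.957 -0.247 0.154
  outer loop
   vertex 3.5 0.9 1.1
   vertex 4.0 2.4 0.4
   vertex 3.5 2.4 3.5
  endloop
 endfacet
 facet normal 0.627 -0.491 -0.605
  outer loop
   vertex 3.5 0.9 1.1
   vertex 3.0 1.0 0.5
   vertex 4.0 2.4 0.4
  endloop
 endfacet
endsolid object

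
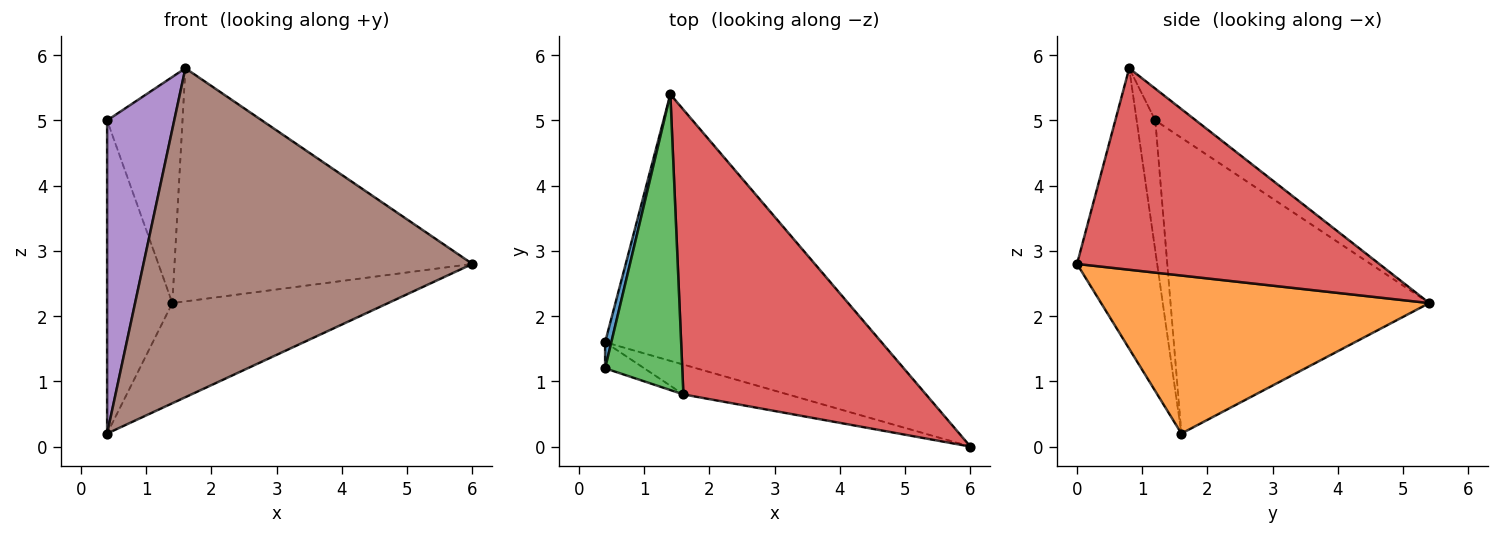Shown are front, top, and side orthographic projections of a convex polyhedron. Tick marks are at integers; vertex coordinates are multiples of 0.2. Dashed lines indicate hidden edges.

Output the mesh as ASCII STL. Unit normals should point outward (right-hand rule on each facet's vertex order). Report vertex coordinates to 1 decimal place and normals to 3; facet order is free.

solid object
 facet normal -0.969 0.244 0.020
  outer loop
   vertex 0.4 1.6 0.2
   vertex 0.4 1.2 5.0
   vertex 1.4 5.4 2.2
  endloop
 endfacet
 facet normal 0.472 0.310 -0.825
  outer loop
   vertex 0.4 1.6 0.2
   vertex 1.4 5.4 2.2
   vertex 6.0 0.0 2.8
  endloop
 endfacet
 facet normal -0.311 0.577 0.755
  outer loop
   vertex 1.6 0.8 5.8
   vertex 1.4 5.4 2.2
   vertex 0.4 1.2 5.0
  endloop
 endfacet
 facet normal 0.541 0.533 0.651
  outer loop
   vertex 1.6 0.8 5.8
   vertex 6.0 0.0 2.8
   vertex 1.4 5.4 2.2
  endloop
 endfacet
 facet normal -0.267 -0.960 -0.080
  outer loop
   vertex 1.6 0.8 5.8
   vertex 0.4 1.2 5.0
   vertex 0.4 1.6 0.2
  endloop
 endfacet
 facet normal -0.236 -0.968 -0.088
  outer loop
   vertex 1.6 0.8 5.8
   vertex 0.4 1.6 0.2
   vertex 6.0 0.0 2.8
  endloop
 endfacet
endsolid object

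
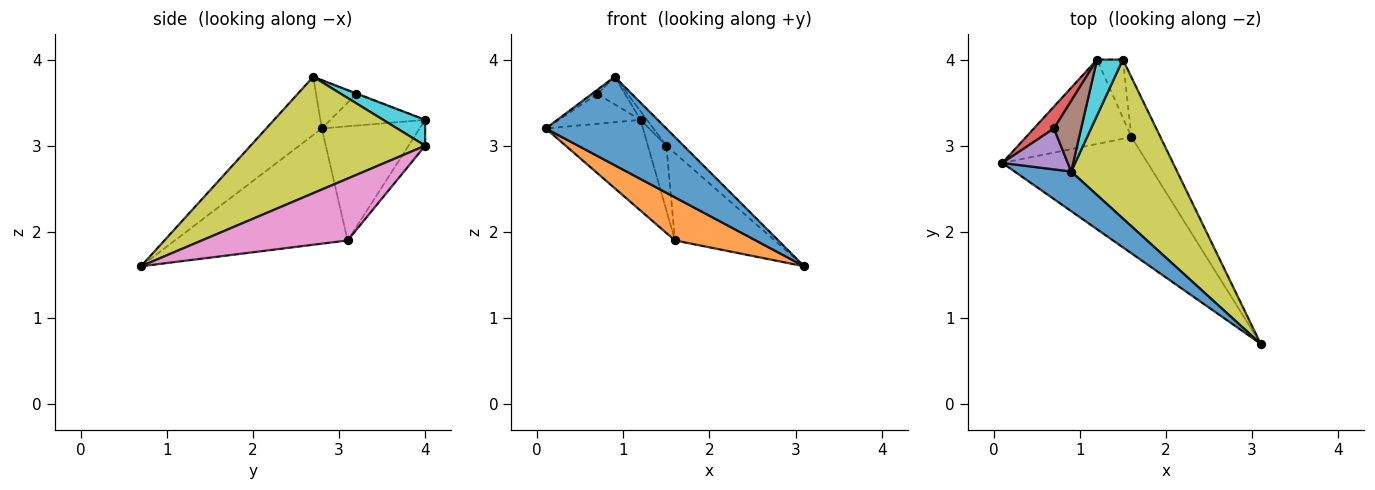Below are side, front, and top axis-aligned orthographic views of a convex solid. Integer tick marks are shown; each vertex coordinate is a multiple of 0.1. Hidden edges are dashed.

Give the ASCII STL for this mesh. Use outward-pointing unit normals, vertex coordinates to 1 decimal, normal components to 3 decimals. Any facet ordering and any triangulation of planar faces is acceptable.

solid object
 facet normal -0.388 -0.841 0.377
  outer loop
   vertex 0.9 2.7 3.8
   vertex 0.1 2.8 3.2
   vertex 3.1 0.7 1.6
  endloop
 endfacet
 facet normal -0.597 -0.279 -0.753
  outer loop
   vertex 1.6 3.1 1.9
   vertex 3.1 0.7 1.6
   vertex 0.1 2.8 3.2
  endloop
 endfacet
 facet normal -0.593 0.589 -0.548
  outer loop
   vertex 1.6 3.1 1.9
   vertex 0.1 2.8 3.2
   vertex 1.2 4.0 3.3
  endloop
 endfacet
 facet normal -0.682 0.589 0.434
  outer loop
   vertex 0.7 3.2 3.6
   vertex 1.2 4.0 3.3
   vertex 0.1 2.8 3.2
  endloop
 endfacet
 facet normal -0.591 0.084 0.802
  outer loop
   vertex 0.7 3.2 3.6
   vertex 0.1 2.8 3.2
   vertex 0.9 2.7 3.8
  endloop
 endfacet
 facet normal -0.023 0.363 0.931
  outer loop
   vertex 0.7 3.2 3.6
   vertex 0.9 2.7 3.8
   vertex 1.2 4.0 3.3
  endloop
 endfacet
 facet normal 0.770 0.526 -0.361
  outer loop
   vertex 1.5 4.0 3.0
   vertex 3.1 0.7 1.6
   vertex 1.6 3.1 1.9
  endloop
 endfacet
 facet normal -0.556 0.618 -0.556
  outer loop
   vertex 1.5 4.0 3.0
   vertex 1.6 3.1 1.9
   vertex 1.2 4.0 3.3
  endloop
 endfacet
 facet normal 0.738 0.073 0.671
  outer loop
   vertex 1.5 4.0 3.0
   vertex 0.9 2.7 3.8
   vertex 3.1 0.7 1.6
  endloop
 endfacet
 facet normal 0.703 0.108 0.703
  outer loop
   vertex 1.5 4.0 3.0
   vertex 1.2 4.0 3.3
   vertex 0.9 2.7 3.8
  endloop
 endfacet
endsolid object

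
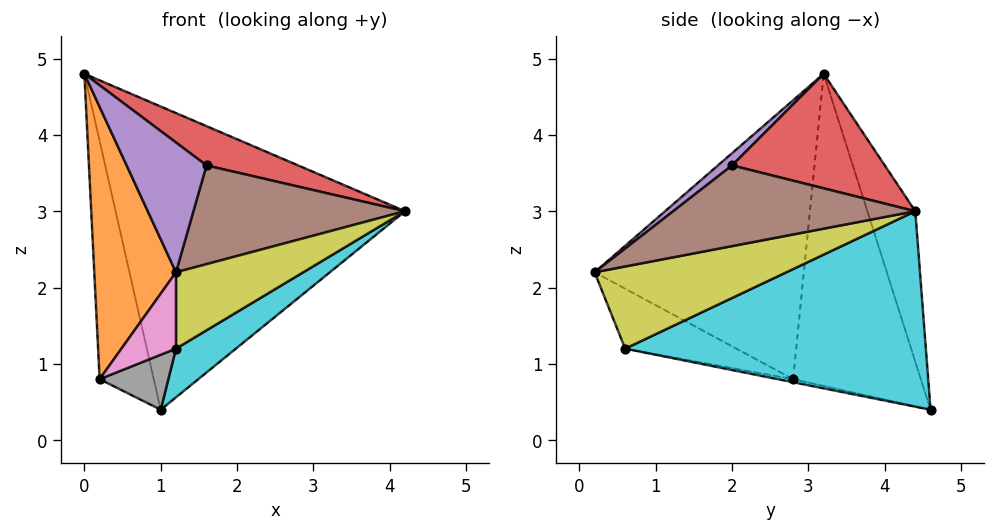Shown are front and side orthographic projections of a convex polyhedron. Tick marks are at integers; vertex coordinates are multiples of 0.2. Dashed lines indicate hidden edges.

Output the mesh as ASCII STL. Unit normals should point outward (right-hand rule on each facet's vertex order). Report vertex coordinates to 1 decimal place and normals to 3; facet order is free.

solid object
 facet normal -0.157 0.951 0.267
  outer loop
   vertex 1.0 4.6 0.4
   vertex 0.0 3.2 4.8
   vertex 4.2 4.4 3.0
  endloop
 endfacet
 facet normal -0.931 -0.364 -0.010
  outer loop
   vertex 0.2 2.8 0.8
   vertex 1.2 0.2 2.2
   vertex 0.0 3.2 4.8
  endloop
 endfacet
 facet normal -0.917 0.389 -0.085
  outer loop
   vertex 0.2 2.8 0.8
   vertex 0.0 3.2 4.8
   vertex 1.0 4.6 0.4
  endloop
 endfacet
 facet normal 0.443 -0.266 0.856
  outer loop
   vertex 1.6 2.0 3.6
   vertex 4.2 4.4 3.0
   vertex 0.0 3.2 4.8
  endloop
 endfacet
 facet normal 0.110 -0.625 0.772
  outer loop
   vertex 1.6 2.0 3.6
   vertex 0.0 3.2 4.8
   vertex 1.2 0.2 2.2
  endloop
 endfacet
 facet normal 0.637 -0.557 0.534
  outer loop
   vertex 1.6 2.0 3.6
   vertex 1.2 0.2 2.2
   vertex 4.2 4.4 3.0
  endloop
 endfacet
 facet normal -0.884 -0.433 -0.173
  outer loop
   vertex 1.2 0.6 1.2
   vertex 1.2 0.2 2.2
   vertex 0.2 2.8 0.8
  endloop
 endfacet
 facet normal -0.044 -0.198 -0.979
  outer loop
   vertex 1.2 0.6 1.2
   vertex 0.2 2.8 0.8
   vertex 1.0 4.6 0.4
  endloop
 endfacet
 facet normal 0.814 -0.540 -0.216
  outer loop
   vertex 1.2 0.6 1.2
   vertex 4.2 4.4 3.0
   vertex 1.2 0.2 2.2
  endloop
 endfacet
 facet normal 0.621 -0.124 -0.774
  outer loop
   vertex 1.2 0.6 1.2
   vertex 1.0 4.6 0.4
   vertex 4.2 4.4 3.0
  endloop
 endfacet
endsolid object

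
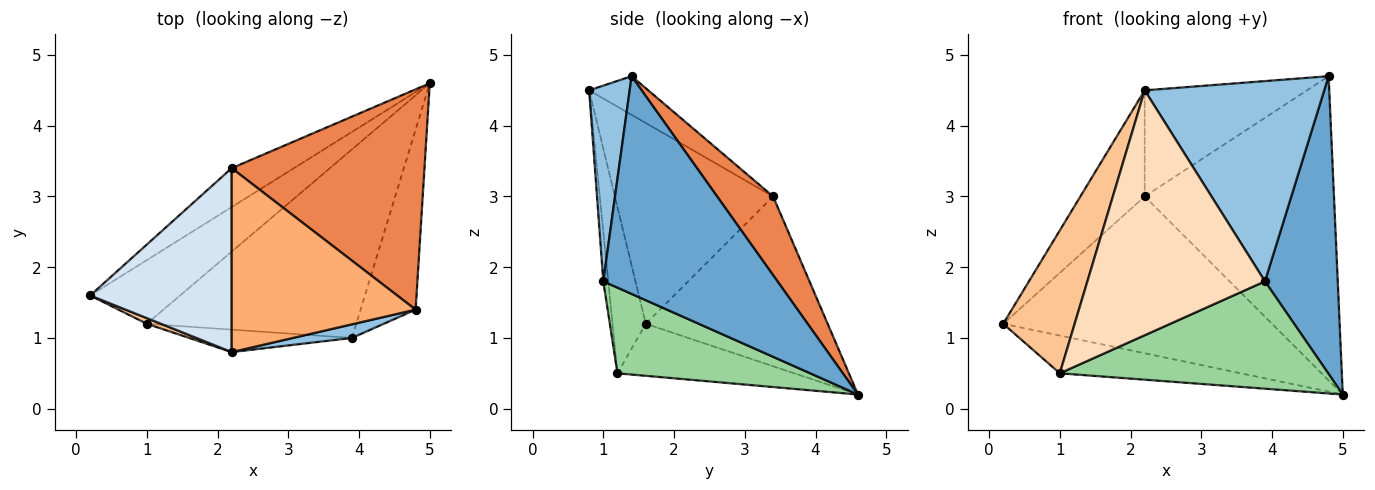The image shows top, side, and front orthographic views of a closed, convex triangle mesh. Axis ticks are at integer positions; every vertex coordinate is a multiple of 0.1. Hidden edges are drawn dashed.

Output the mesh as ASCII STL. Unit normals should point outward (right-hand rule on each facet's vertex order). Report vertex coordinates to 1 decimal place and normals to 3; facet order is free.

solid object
 facet normal 0.899 -0.375 -0.227
  outer loop
   vertex 3.9 1.0 1.8
   vertex 5.0 4.6 0.2
   vertex 4.8 1.4 4.7
  endloop
 endfacet
 facet normal 0.220 -0.973 0.066
  outer loop
   vertex 3.9 1.0 1.8
   vertex 4.8 1.4 4.7
   vertex 2.2 0.8 4.5
  endloop
 endfacet
 facet normal -0.549 0.811 -0.201
  outer loop
   vertex 2.2 3.4 3.0
   vertex 5.0 4.6 0.2
   vertex 0.2 1.6 1.2
  endloop
 endfacet
 facet normal -0.776 0.315 0.547
  outer loop
   vertex 2.2 3.4 3.0
   vertex 0.2 1.6 1.2
   vertex 2.2 0.8 4.5
  endloop
 endfacet
 facet normal 0.233 0.788 0.570
  outer loop
   vertex 2.2 3.4 3.0
   vertex 4.8 1.4 4.7
   vertex 5.0 4.6 0.2
  endloop
 endfacet
 facet normal -0.179 0.492 0.852
  outer loop
   vertex 2.2 3.4 3.0
   vertex 2.2 0.8 4.5
   vertex 4.8 1.4 4.7
  endloop
 endfacet
 facet normal -0.422 -0.906 0.036
  outer loop
   vertex 1.0 1.2 0.5
   vertex 2.2 0.8 4.5
   vertex 0.2 1.6 1.2
  endloop
 endfacet
 facet normal -0.028 -0.995 -0.091
  outer loop
   vertex 1.0 1.2 0.5
   vertex 3.9 1.0 1.8
   vertex 2.2 0.8 4.5
  endloop
 endfacet
 facet normal -0.446 0.456 -0.770
  outer loop
   vertex 1.0 1.2 0.5
   vertex 0.2 1.6 1.2
   vertex 5.0 4.6 0.2
  endloop
 endfacet
 facet normal 0.335 -0.466 -0.819
  outer loop
   vertex 1.0 1.2 0.5
   vertex 5.0 4.6 0.2
   vertex 3.9 1.0 1.8
  endloop
 endfacet
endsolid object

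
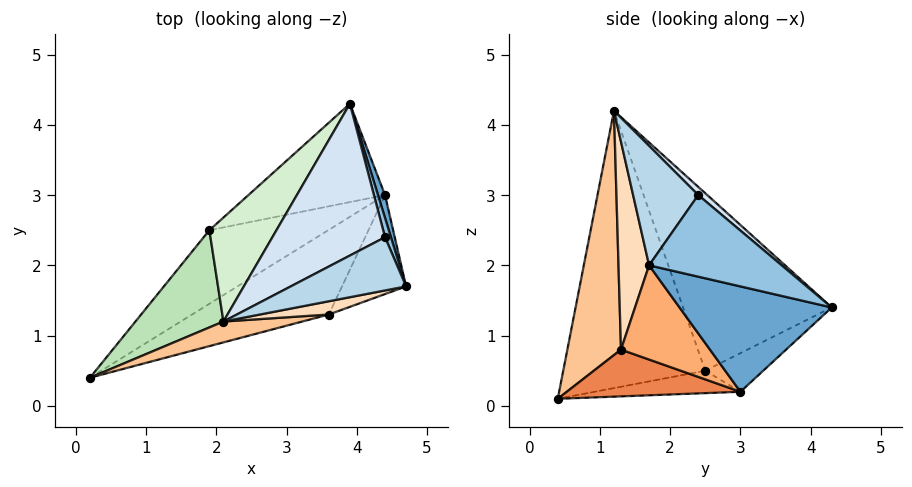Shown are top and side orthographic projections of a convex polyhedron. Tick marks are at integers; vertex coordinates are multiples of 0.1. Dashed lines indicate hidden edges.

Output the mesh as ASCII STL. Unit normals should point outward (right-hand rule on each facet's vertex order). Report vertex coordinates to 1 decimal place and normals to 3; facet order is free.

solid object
 facet normal 0.950 0.307 0.063
  outer loop
   vertex 4.4 3.0 0.2
   vertex 3.9 4.3 1.4
   vertex 4.7 1.7 2.0
  endloop
 endfacet
 facet normal 0.949 0.308 0.069
  outer loop
   vertex 4.4 2.4 3.0
   vertex 4.7 1.7 2.0
   vertex 3.9 4.3 1.4
  endloop
 endfacet
 facet normal 0.594 -0.565 0.573
  outer loop
   vertex 4.4 2.4 3.0
   vertex 2.1 1.2 4.2
   vertex 4.7 1.7 2.0
  endloop
 endfacet
 facet normal 0.055 0.652 0.757
  outer loop
   vertex 4.4 2.4 3.0
   vertex 3.9 4.3 1.4
   vertex 2.1 1.2 4.2
  endloop
 endfacet
 facet normal 0.291 -0.437 -0.851
  outer loop
   vertex 3.6 1.3 0.8
   vertex 0.2 0.4 0.1
   vertex 4.4 3.0 0.2
  endloop
 endfacet
 facet normal 0.713 -0.507 -0.485
  outer loop
   vertex 3.6 1.3 0.8
   vertex 4.4 3.0 0.2
   vertex 4.7 1.7 2.0
  endloop
 endfacet
 facet normal 0.240 -0.968 0.078
  outer loop
   vertex 3.6 1.3 0.8
   vertex 2.1 1.2 4.2
   vertex 0.2 0.4 0.1
  endloop
 endfacet
 facet normal 0.257 -0.963 0.085
  outer loop
   vertex 3.6 1.3 0.8
   vertex 4.7 1.7 2.0
   vertex 2.1 1.2 4.2
  endloop
 endfacet
 facet normal -0.176 0.320 -0.931
  outer loop
   vertex 1.9 2.5 0.5
   vertex 4.4 3.0 0.2
   vertex 0.2 0.4 0.1
  endloop
 endfacet
 facet normal -0.214 0.617 -0.757
  outer loop
   vertex 1.9 2.5 0.5
   vertex 3.9 4.3 1.4
   vertex 4.4 3.0 0.2
  endloop
 endfacet
 facet normal -0.776 0.581 0.246
  outer loop
   vertex 1.9 2.5 0.5
   vertex 0.2 0.4 0.1
   vertex 2.1 1.2 4.2
  endloop
 endfacet
 facet normal -0.708 0.653 0.268
  outer loop
   vertex 1.9 2.5 0.5
   vertex 2.1 1.2 4.2
   vertex 3.9 4.3 1.4
  endloop
 endfacet
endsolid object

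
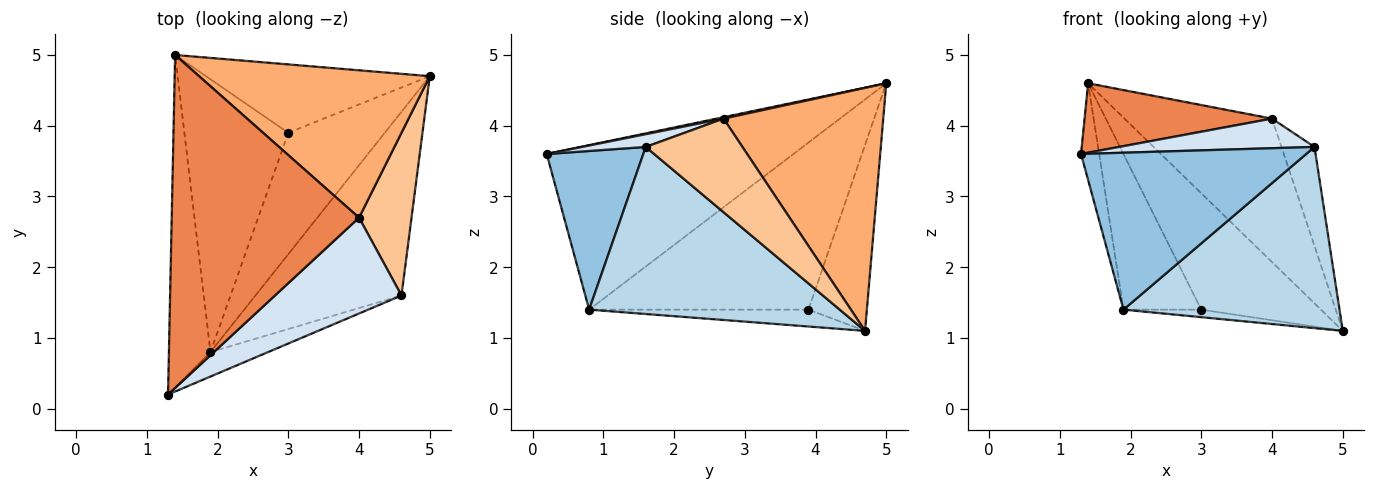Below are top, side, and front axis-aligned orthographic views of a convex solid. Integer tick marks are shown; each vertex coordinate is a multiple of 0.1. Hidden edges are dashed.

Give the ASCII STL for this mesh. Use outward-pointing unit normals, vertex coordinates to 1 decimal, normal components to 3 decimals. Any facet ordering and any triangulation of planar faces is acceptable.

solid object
 facet normal -0.967 0.071 -0.244
  outer loop
   vertex 1.9 0.8 1.4
   vertex 1.3 0.2 3.6
   vertex 1.4 5.0 4.6
  endloop
 endfacet
 facet normal 0.390 -0.910 -0.142
  outer loop
   vertex 1.9 0.8 1.4
   vertex 4.6 1.6 3.7
   vertex 1.3 0.2 3.6
  endloop
 endfacet
 facet normal 0.632 -0.544 -0.552
  outer loop
   vertex 1.9 0.8 1.4
   vertex 5.0 4.7 1.1
   vertex 4.6 1.6 3.7
  endloop
 endfacet
 facet normal 0.096 -0.294 0.951
  outer loop
   vertex 4.0 2.7 4.1
   vertex 1.3 0.2 3.6
   vertex 4.6 1.6 3.7
  endloop
 endfacet
 facet normal 0.008 -0.204 0.979
  outer loop
   vertex 4.0 2.7 4.1
   vertex 1.4 5.0 4.6
   vertex 1.3 0.2 3.6
  endloop
 endfacet
 facet normal 0.602 0.557 0.572
  outer loop
   vertex 4.0 2.7 4.1
   vertex 5.0 4.7 1.1
   vertex 1.4 5.0 4.6
  endloop
 endfacet
 facet normal 0.836 0.285 0.469
  outer loop
   vertex 4.0 2.7 4.1
   vertex 4.6 1.6 3.7
   vertex 5.0 4.7 1.1
  endloop
 endfacet
 facet normal -0.388 0.795 -0.467
  outer loop
   vertex 3.0 3.9 1.4
   vertex 1.4 5.0 4.6
   vertex 5.0 4.7 1.1
  endloop
 endfacet
 facet normal -0.172 0.061 -0.983
  outer loop
   vertex 3.0 3.9 1.4
   vertex 5.0 4.7 1.1
   vertex 1.9 0.8 1.4
  endloop
 endfacet
 facet normal -0.813 0.288 -0.506
  outer loop
   vertex 3.0 3.9 1.4
   vertex 1.9 0.8 1.4
   vertex 1.4 5.0 4.6
  endloop
 endfacet
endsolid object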